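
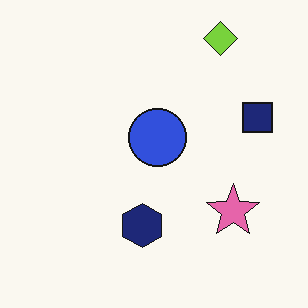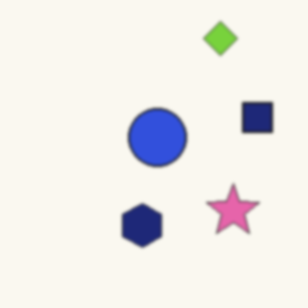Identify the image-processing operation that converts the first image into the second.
It was given a subtle gaussian blur.

Shape edges and outlines are uniformly softened across the whole image.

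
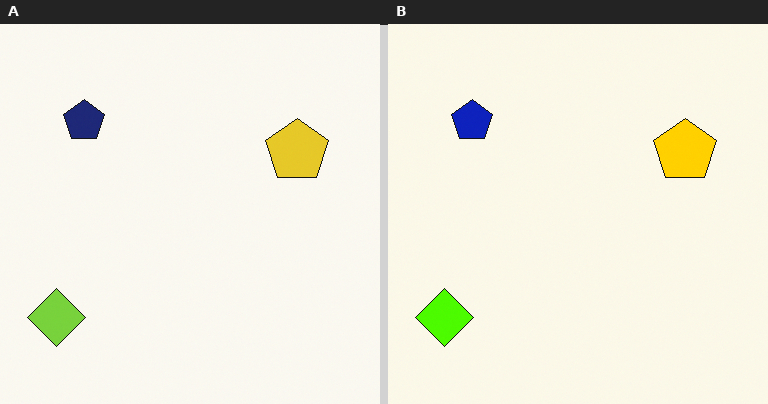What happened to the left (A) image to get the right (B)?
This is the original image made much more vivid (saturation change).

All colors are more vivid — a global saturation change.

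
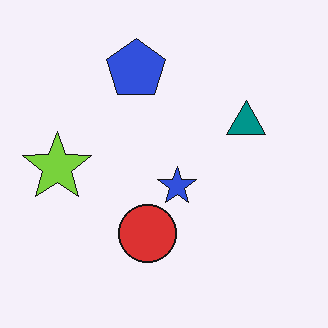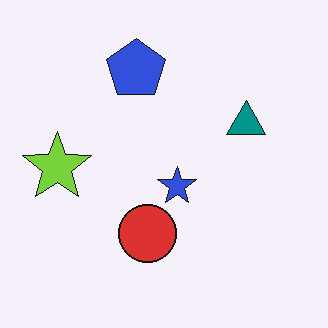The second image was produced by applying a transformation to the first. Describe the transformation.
The second image is the first given moderate JPEG compression.

Blocky 8×8 compression artifacts appear around shape edges and the flat background shows ringing — characteristic JPEG degradation.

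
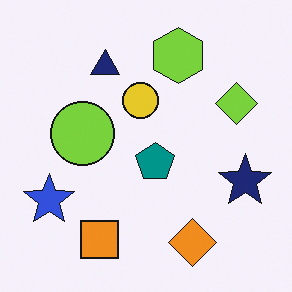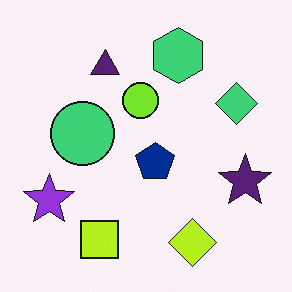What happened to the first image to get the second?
It was hue-shifted by a small amount.

Every shape's color has rotated by the same amount around the hue wheel — a uniform hue shift.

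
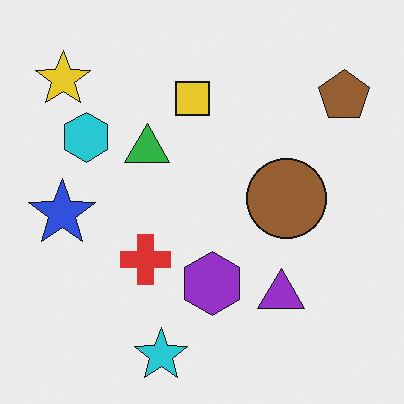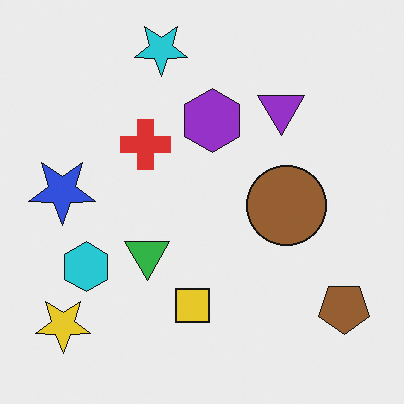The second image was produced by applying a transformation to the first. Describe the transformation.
The image was flipped vertically (top ↔ bottom).

The cyan star is in the bottom of the first image and the top of the second — shapes on opposite sides of the horizontal midline have swapped in a mirror flip.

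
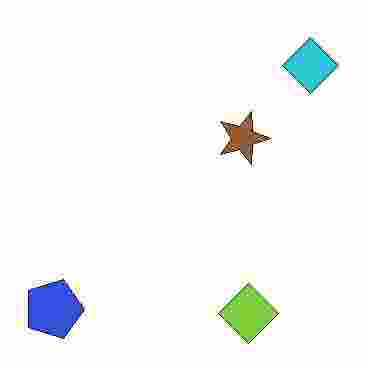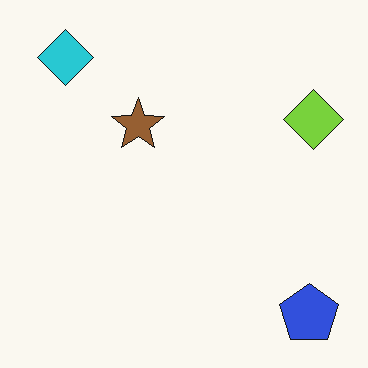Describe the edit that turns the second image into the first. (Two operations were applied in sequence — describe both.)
The image was degraded with heavy JPEG compression, then rotated 90° clockwise.

Blocky 8×8 compression artifacts appear around shape edges and the flat background shows ringing — characteristic JPEG degradation. The blue pentagon sits in the bottom-right of the second image and the bottom-left of the first — consistent with a whole-image 90° clockwise rotation.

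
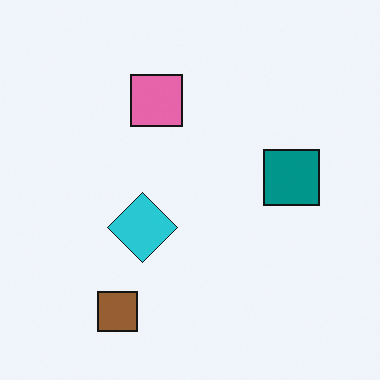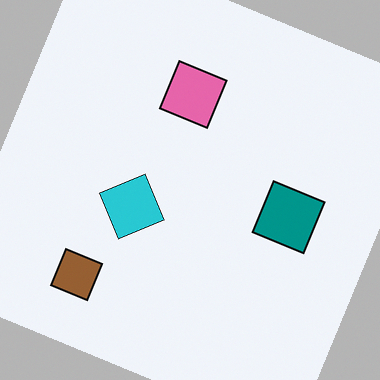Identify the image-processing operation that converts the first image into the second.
This is the original image rotated clockwise by a clearly visible amount.

Every shape is tilted by the same angle and the image corners show triangular fill wedges — a whole-image rotation by a non-right angle.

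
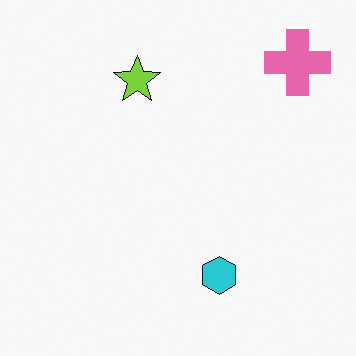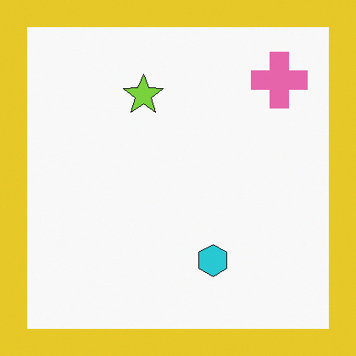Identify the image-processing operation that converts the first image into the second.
The second image is the first framed with a yellow border.

A solid yellow frame runs around the edge of the second image, with the content slightly shrunk inside it.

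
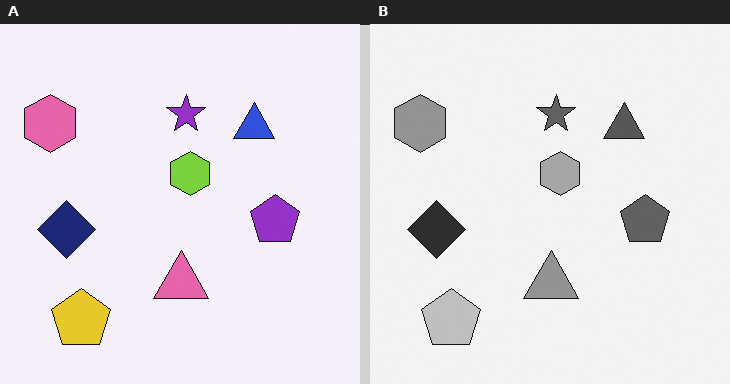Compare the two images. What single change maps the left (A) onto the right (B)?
This is the original image converted to grayscale.

All color is removed — every shape is now a shade of grey.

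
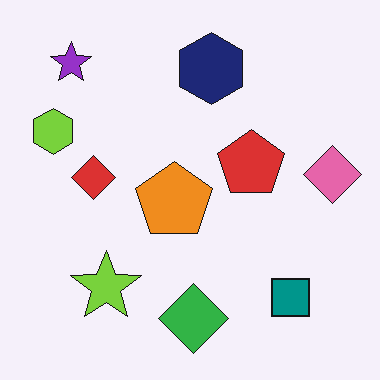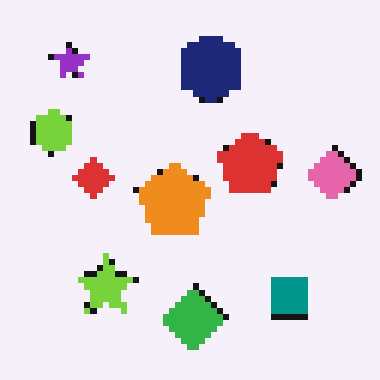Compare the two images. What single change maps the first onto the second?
Moderately pixelated.

Shapes are reduced to large square blocks; fine edges and outlines are lost — a downscale-then-upscale (mosaic) effect.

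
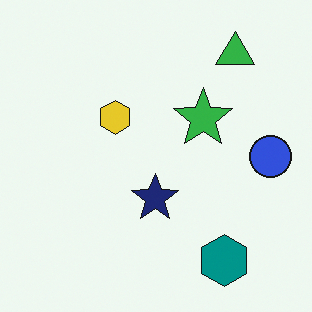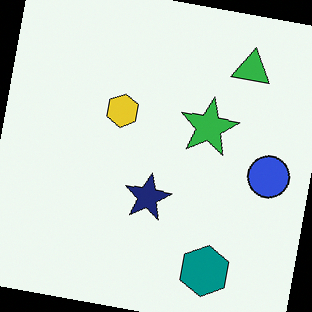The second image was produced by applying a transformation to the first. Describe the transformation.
The second image is the first rotated clockwise by a slight angle.

Every shape is tilted by the same angle and the image corners show triangular fill wedges — a whole-image rotation by a non-right angle.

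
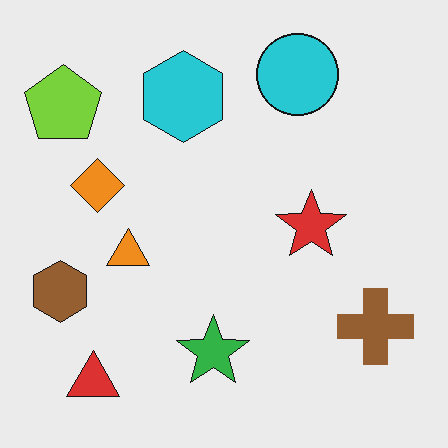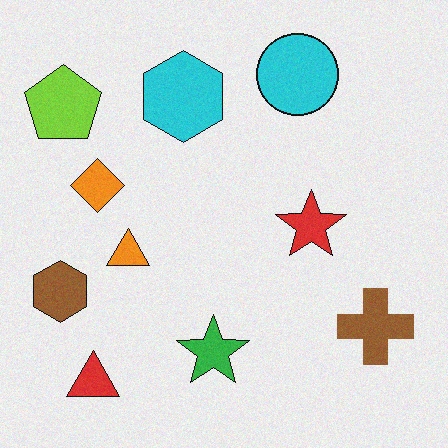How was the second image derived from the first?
This is the original image degraded with a light layer of grain.

Random speckle covers the whole image, including the flat background.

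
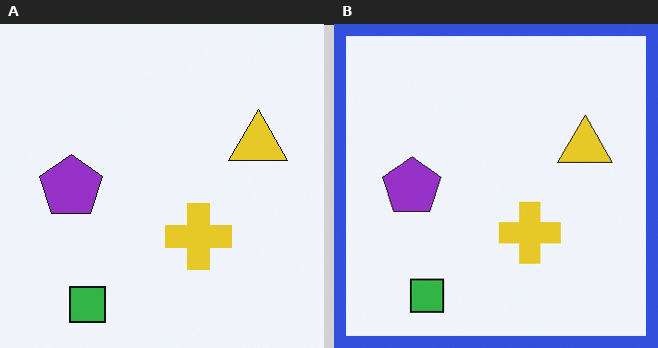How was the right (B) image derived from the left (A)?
Framed with a blue border.

A solid blue frame runs around the edge of the right (B) image, with the content slightly shrunk inside it.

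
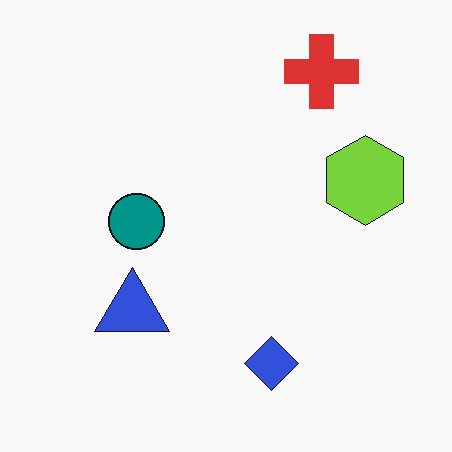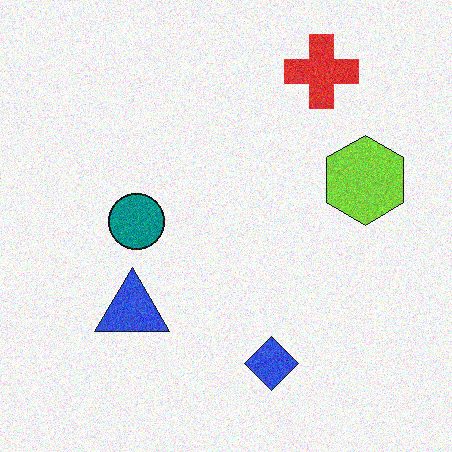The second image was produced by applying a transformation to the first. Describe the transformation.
This is the original image degraded with moderate additive noise.

Random speckle covers the whole image, including the flat background.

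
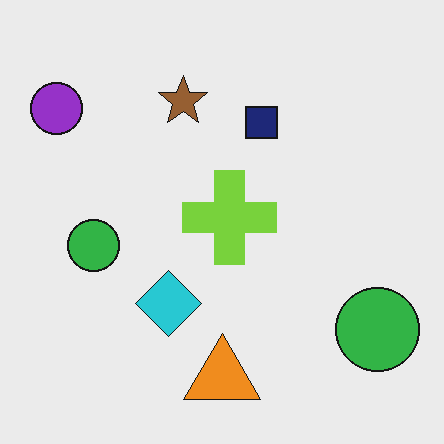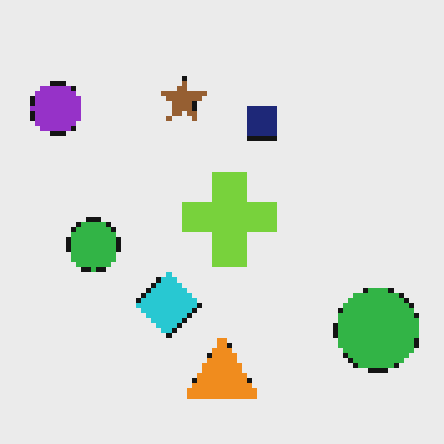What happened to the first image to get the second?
Lightly pixelated (a mild mosaic effect).

Shapes are reduced to large square blocks; fine edges and outlines are lost — a downscale-then-upscale (mosaic) effect.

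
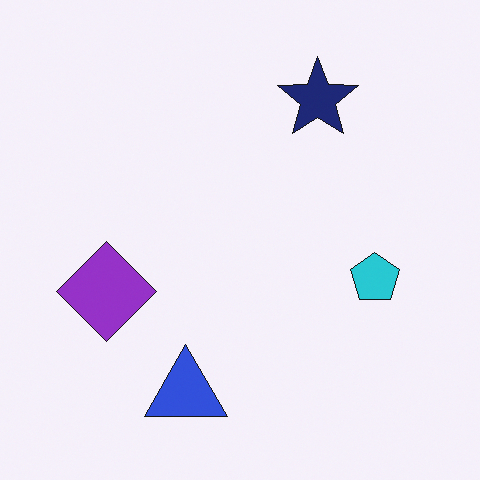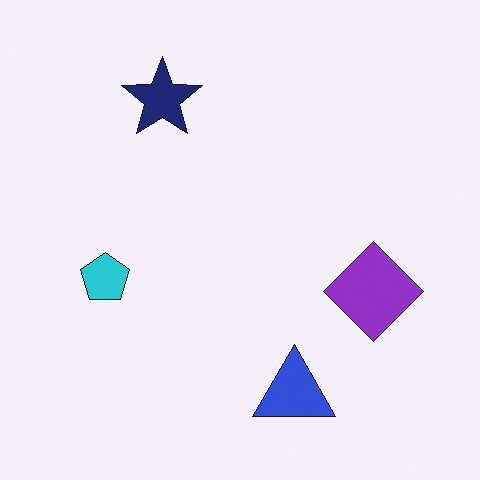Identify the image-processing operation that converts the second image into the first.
It was flipped horizontally (left ↔ right).

The cyan pentagon is in the left of the second image and the right of the first — shapes on opposite sides of the vertical midline have swapped in a mirror flip.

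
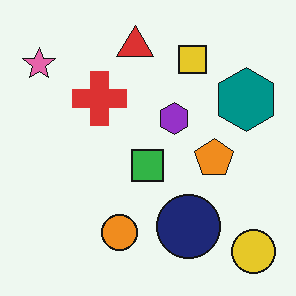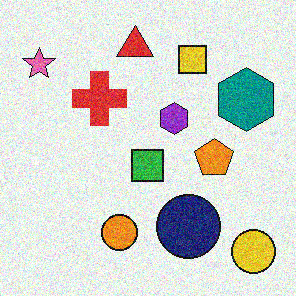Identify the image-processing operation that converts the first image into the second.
The image was degraded with visible gaussian noise.

Random speckle covers the whole image, including the flat background.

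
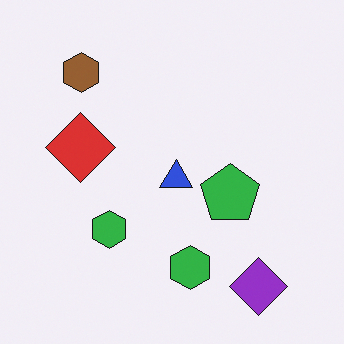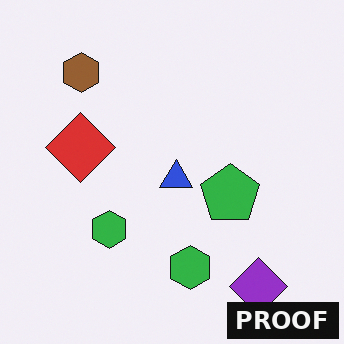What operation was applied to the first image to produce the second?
This is the original image watermarked with the text "PROOF" in the lower-right corner.

A dark label reading "PROOF" appears in the lower-right corner.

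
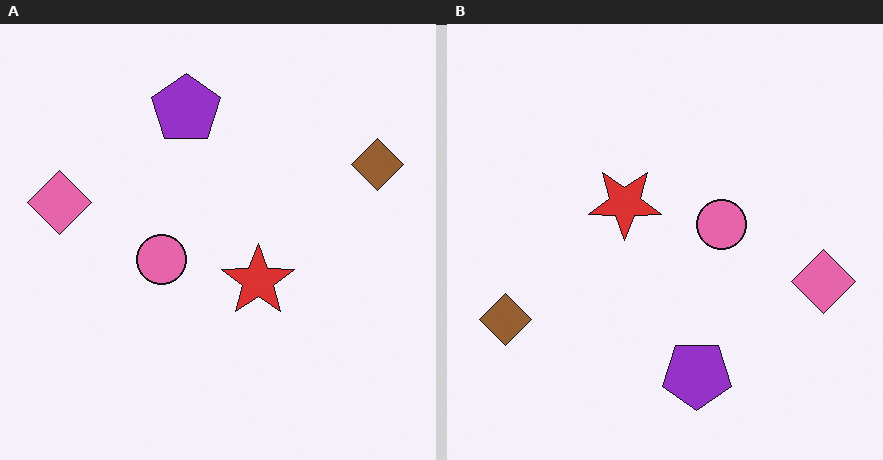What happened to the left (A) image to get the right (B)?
This is the original image rotated 180°.

The brown diamond sits in the top-right of the left (A) image and the bottom-left of the right (B) — consistent with a whole-image 180° rotation.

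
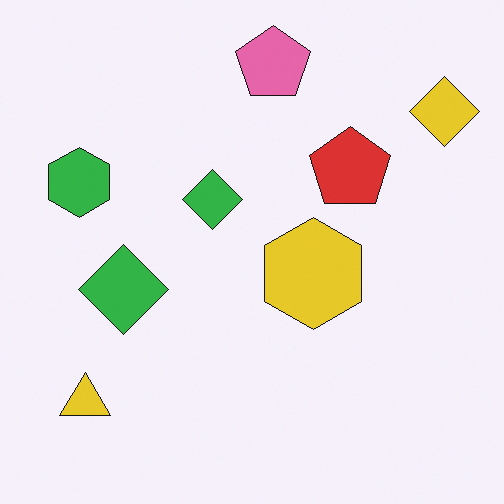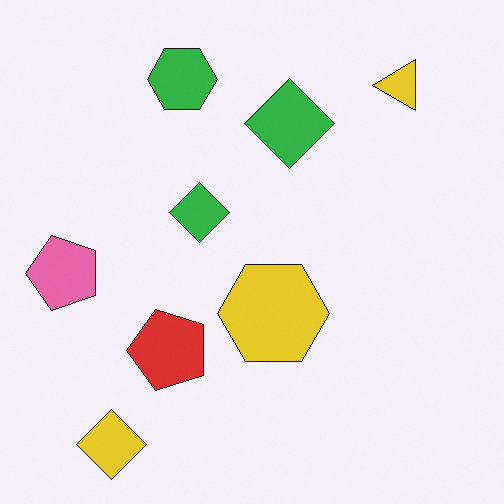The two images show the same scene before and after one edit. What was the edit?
Transposed (reflected across the top-left ↔ bottom-right diagonal).

Shapes have swapped their row and column positions — what was in the top-right is now in the bottom-left — a diagonal reflection.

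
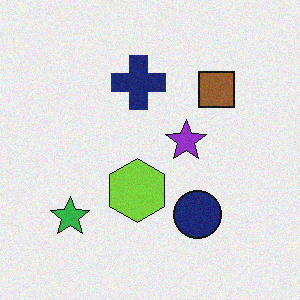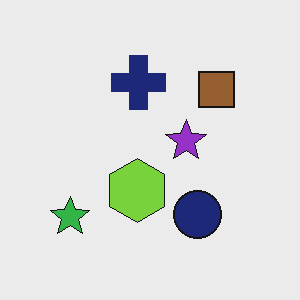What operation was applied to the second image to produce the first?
Degraded with subtle gaussian noise.

Random speckle covers the whole image, including the flat background.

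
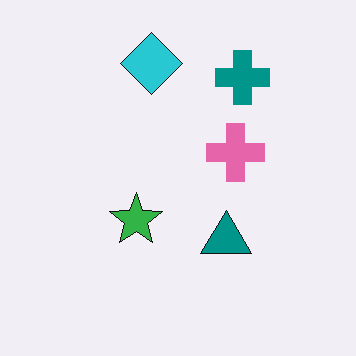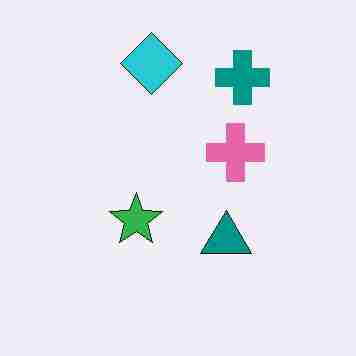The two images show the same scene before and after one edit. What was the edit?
This is the original image degraded with heavy JPEG compression.

Blocky 8×8 compression artifacts appear around shape edges and the flat background shows ringing — characteristic JPEG degradation.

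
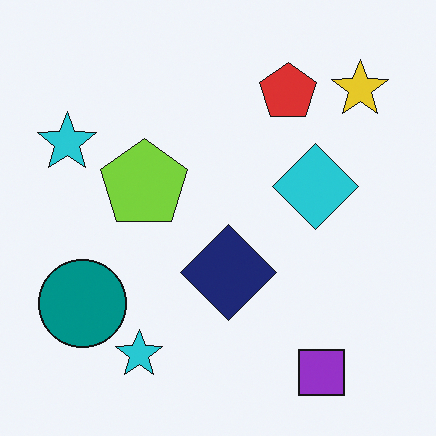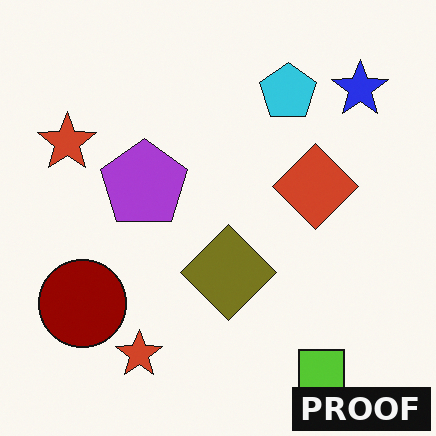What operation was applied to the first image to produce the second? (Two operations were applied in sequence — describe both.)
This is the original image hue-shifted through roughly half the color wheel, then watermarked with the text "PROOF" in the lower-right corner.

Every shape's color has rotated by the same amount around the hue wheel — a uniform hue shift. A dark label reading "PROOF" appears in the lower-right corner.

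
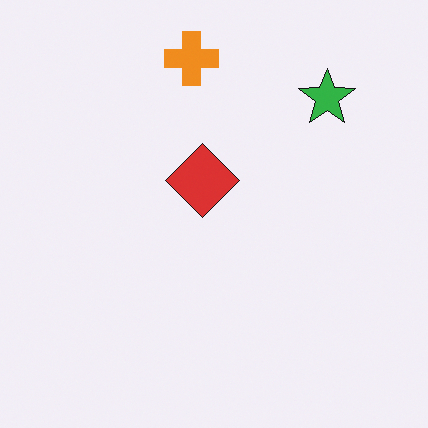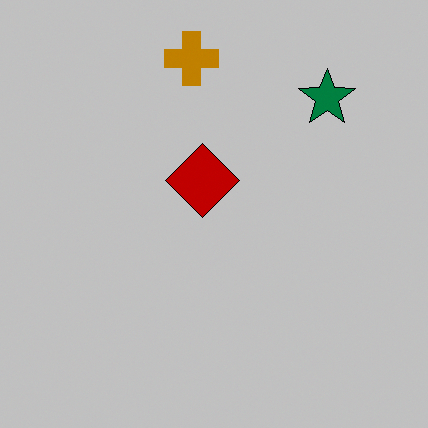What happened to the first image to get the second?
The transformation is: heavily posterized to just a handful of flat colors.

Each flat color has snapped to a coarser quantized level — most visibly, the near-white background has dropped to a flat grey.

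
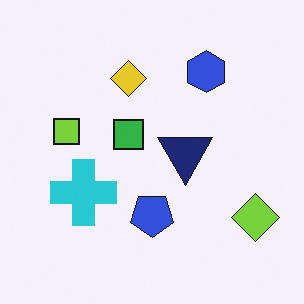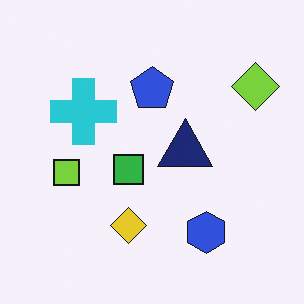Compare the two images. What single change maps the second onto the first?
The transformation is: flipped vertically (top ↔ bottom).

The blue hexagon is in the bottom-right of the second image and the top-right of the first — shapes on opposite sides of the horizontal midline have swapped in a mirror flip.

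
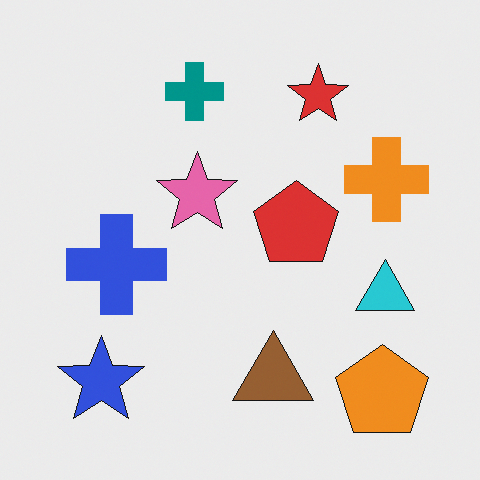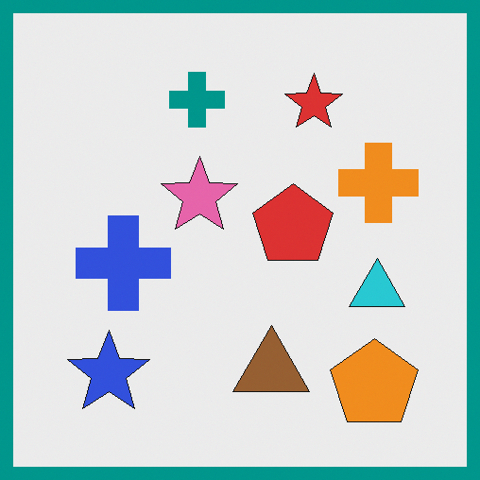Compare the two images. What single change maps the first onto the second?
The image was framed with a teal border.

A solid teal frame runs around the edge of the second image, with the content slightly shrunk inside it.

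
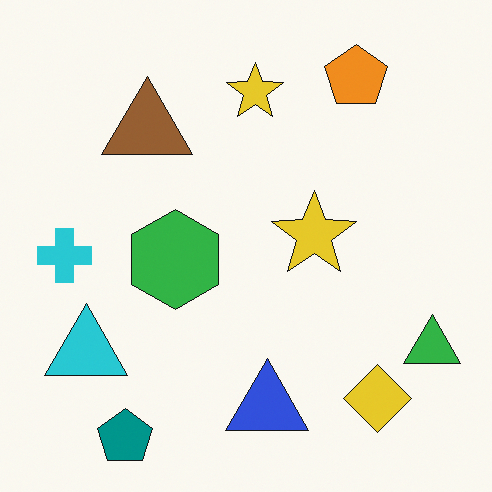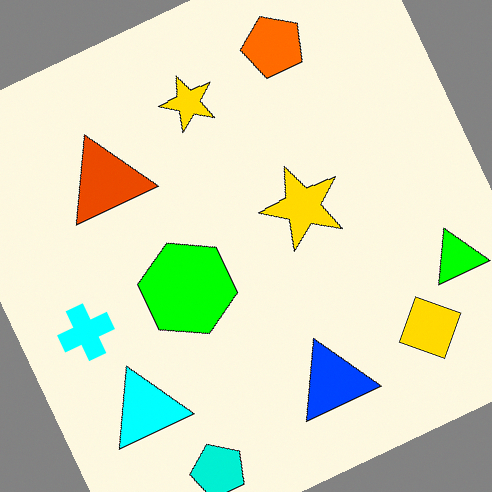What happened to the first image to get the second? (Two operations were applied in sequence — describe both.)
It was made much more vivid (saturation change), then rotated counter-clockwise by a clearly visible amount.

All colors are more vivid — a global saturation change. Every shape is tilted by the same angle and the image corners show triangular fill wedges — a whole-image rotation by a non-right angle.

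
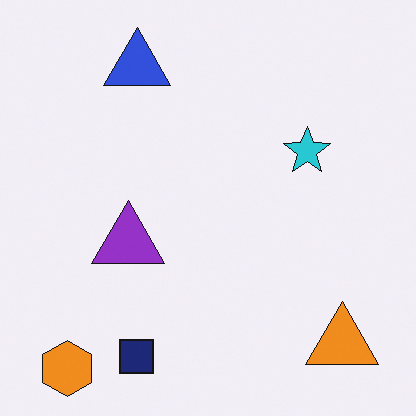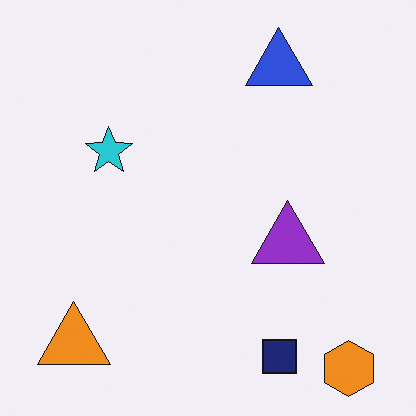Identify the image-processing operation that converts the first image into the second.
Flipped horizontally (left ↔ right).

The orange hexagon is in the bottom-left of the first image and the bottom-right of the second — shapes on opposite sides of the vertical midline have swapped in a mirror flip.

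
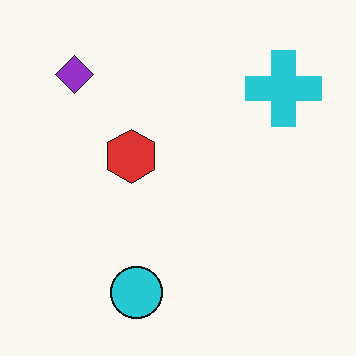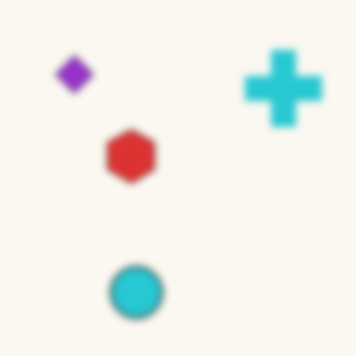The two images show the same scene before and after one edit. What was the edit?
The image was noticeably gaussian-blurred.

Shape edges and outlines are uniformly softened across the whole image.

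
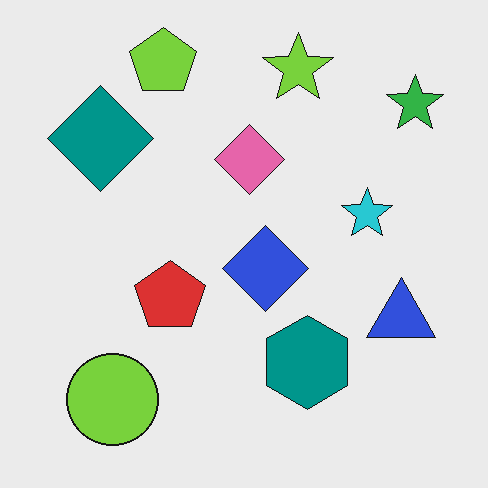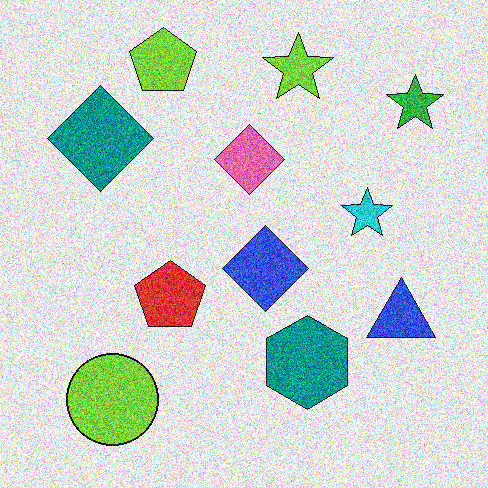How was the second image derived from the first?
The second image is the first degraded with a thick layer of grain.

Random speckle covers the whole image, including the flat background.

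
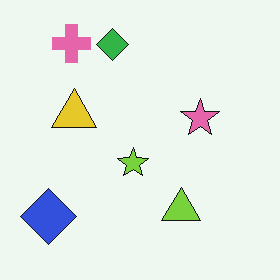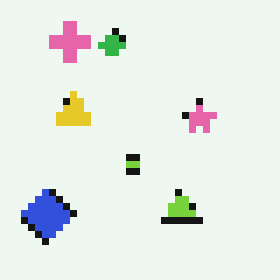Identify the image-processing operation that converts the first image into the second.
It was moderately pixelated.

Shapes are reduced to large square blocks; fine edges and outlines are lost — a downscale-then-upscale (mosaic) effect.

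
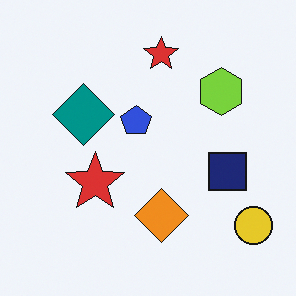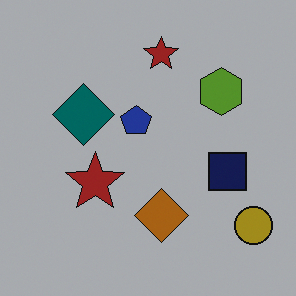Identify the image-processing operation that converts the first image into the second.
It was darkened a lot.

Every pixel — background and shapes alike — is uniformly darkened.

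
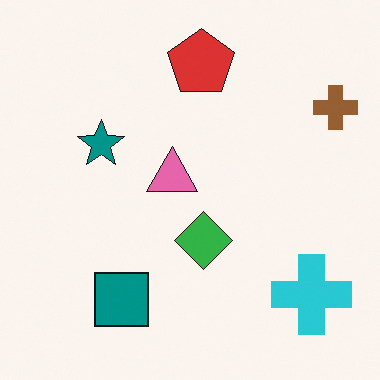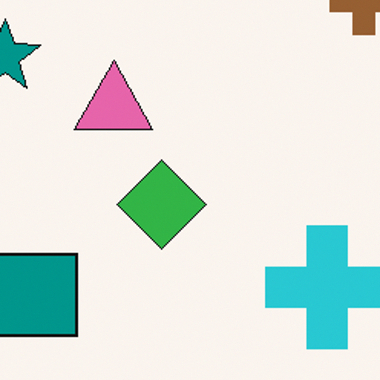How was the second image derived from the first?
Cropped slightly and scaled back up.

The visible shapes are larger and the field of view is narrower; shapes near the original edges may be partly or wholly outside the frame — a crop-and-rescale.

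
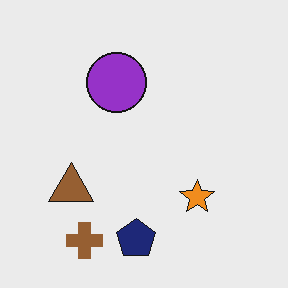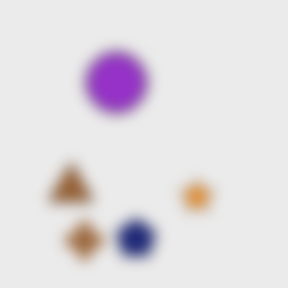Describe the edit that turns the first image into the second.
The image was heavily blurred.

Shape edges and outlines are uniformly softened across the whole image.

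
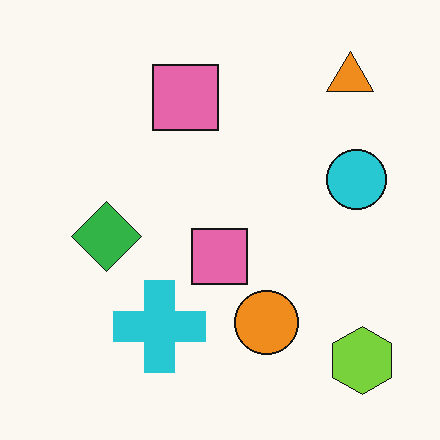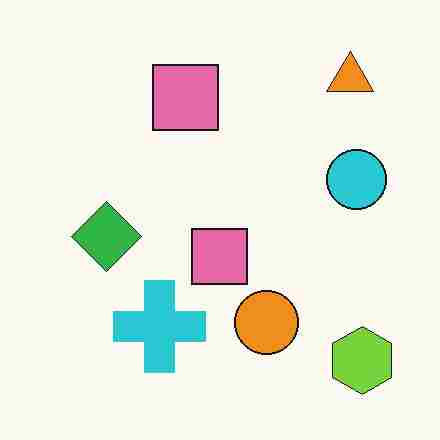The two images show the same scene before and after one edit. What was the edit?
The transformation is: heavily JPEG-compressed with obvious blocking artifacts.

Blocky 8×8 compression artifacts appear around shape edges and the flat background shows ringing — characteristic JPEG degradation.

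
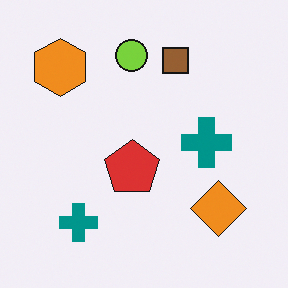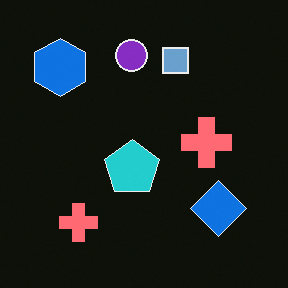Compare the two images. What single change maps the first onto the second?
The transformation is: color-inverted (negative).

The light background has become dark and every shape's color is its complement — a photographic negative.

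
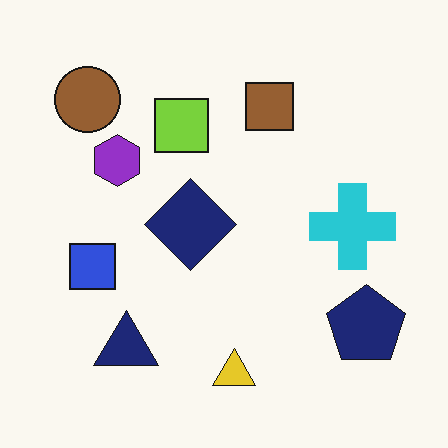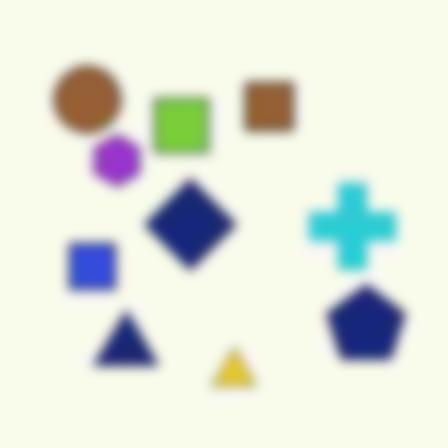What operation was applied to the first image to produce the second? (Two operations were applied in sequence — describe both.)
The transformation is: degraded with heavy JPEG compression, then strongly gaussian-blurred.

Blocky 8×8 compression artifacts appear around shape edges and the flat background shows ringing — characteristic JPEG degradation. Shape edges and outlines are uniformly softened across the whole image.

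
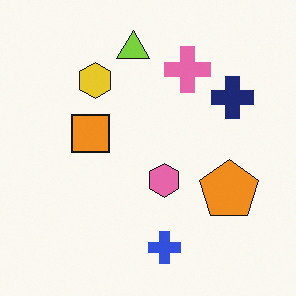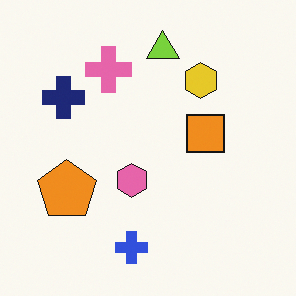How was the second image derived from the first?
The second image is the first flipped horizontally (left ↔ right).

The navy cross is in the top-right of the first image and the top-left of the second — shapes on opposite sides of the vertical midline have swapped in a mirror flip.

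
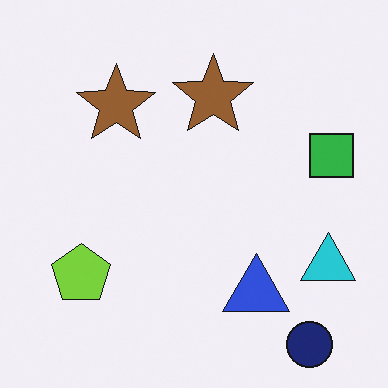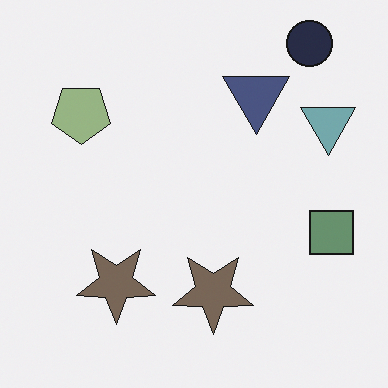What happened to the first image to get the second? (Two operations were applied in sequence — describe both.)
The transformation is: flipped vertically (top ↔ bottom), then made much more muted (saturation change).

The navy circle is in the bottom-right of the first image and the top-right of the second — shapes on opposite sides of the horizontal midline have swapped in a mirror flip. All colors are more muted and greyish — a global saturation change.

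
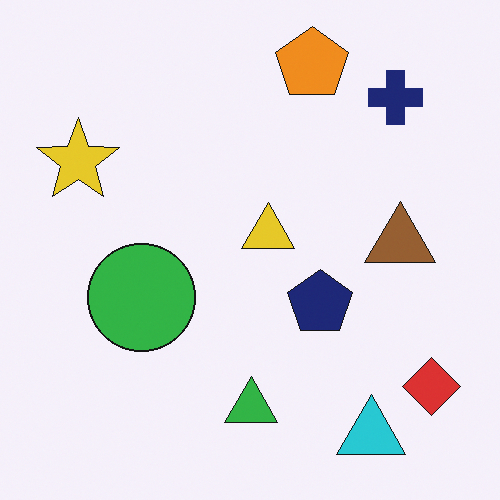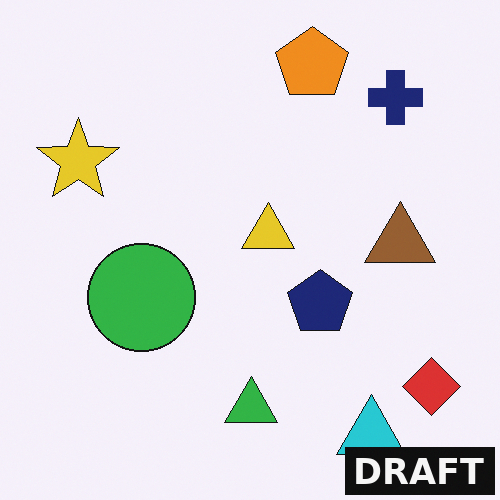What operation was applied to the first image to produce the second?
Watermarked with the text "DRAFT" in the lower-right corner.

A dark label reading "DRAFT" appears in the lower-right corner.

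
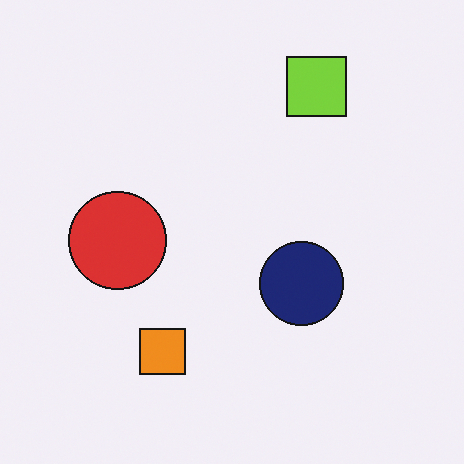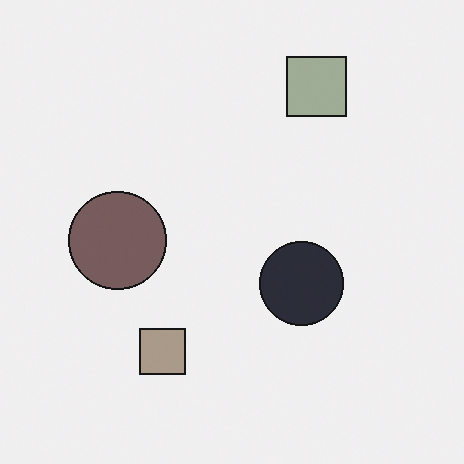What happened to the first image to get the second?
The image was made much more muted (saturation change).

All colors are more muted and greyish — a global saturation change.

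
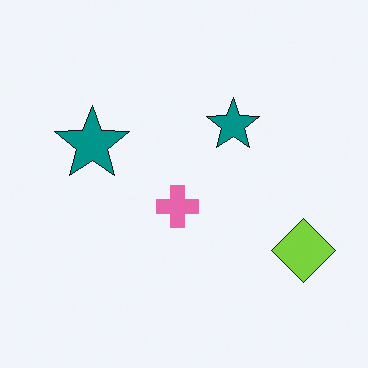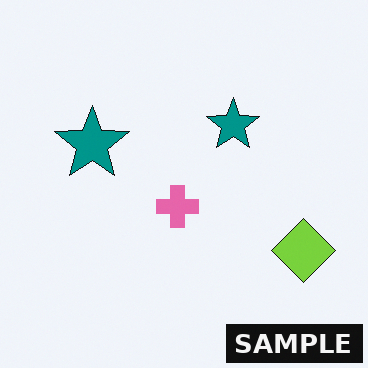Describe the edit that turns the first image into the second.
This is the original image watermarked with the text "SAMPLE" in the lower-right corner.

A dark label reading "SAMPLE" appears in the lower-right corner.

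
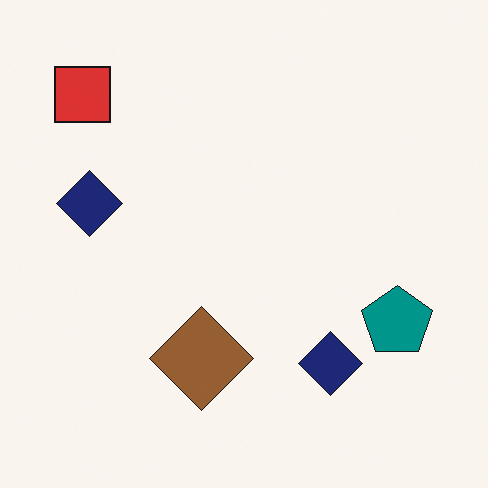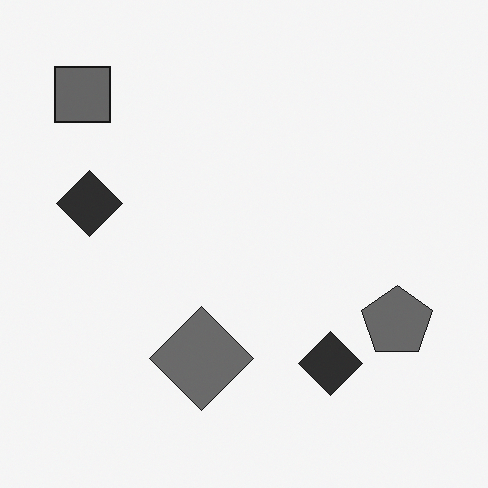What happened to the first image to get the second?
This is the original image converted to grayscale.

All color is removed — every shape is now a shade of grey.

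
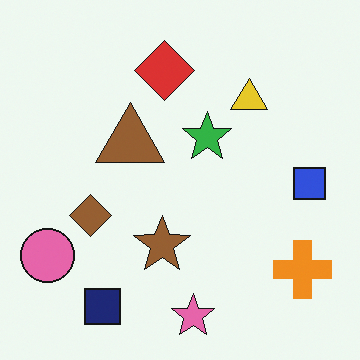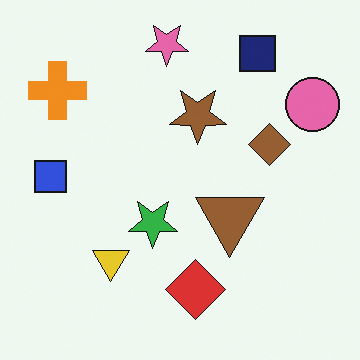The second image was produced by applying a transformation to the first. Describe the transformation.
Rotated 180°.

The pink circle sits in the bottom-left of the first image and the top-right of the second — consistent with a whole-image 180° rotation.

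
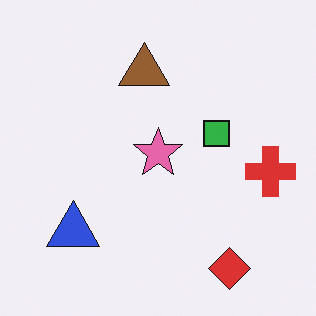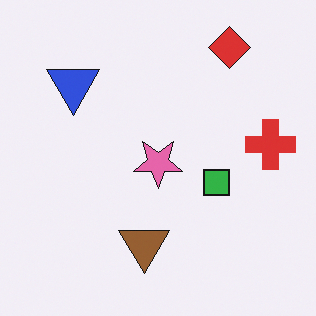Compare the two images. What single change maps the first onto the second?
The image was flipped vertically (top ↔ bottom).

The red diamond is in the bottom-right of the first image and the top-right of the second — shapes on opposite sides of the horizontal midline have swapped in a mirror flip.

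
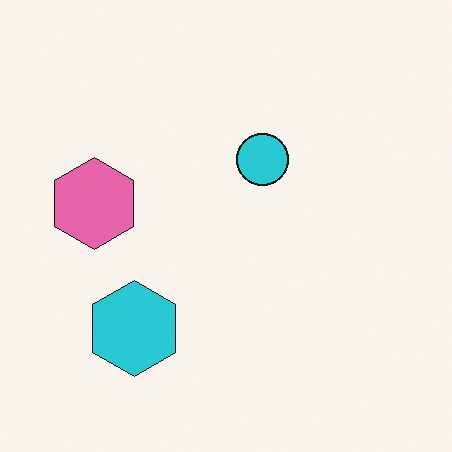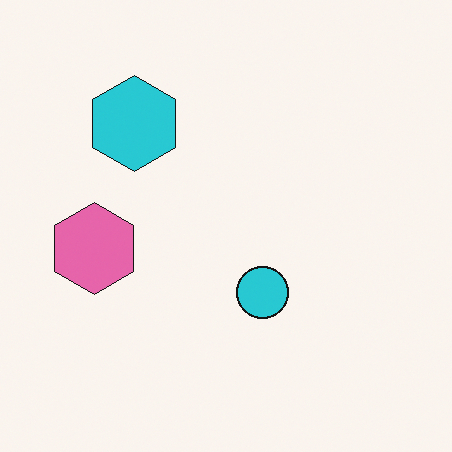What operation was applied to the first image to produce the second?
The second image is the first flipped vertically (top ↔ bottom).

The cyan hexagon is in the bottom-left of the first image and the top-left of the second — shapes on opposite sides of the horizontal midline have swapped in a mirror flip.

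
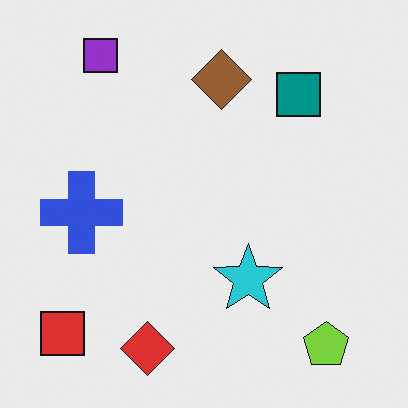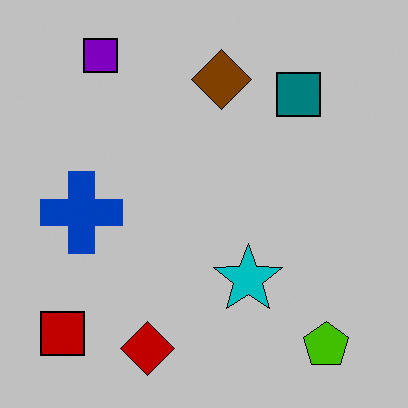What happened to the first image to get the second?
This is the original image aggressively posterized.

Each flat color has snapped to a coarser quantized level — most visibly, the near-white background has dropped to a flat grey.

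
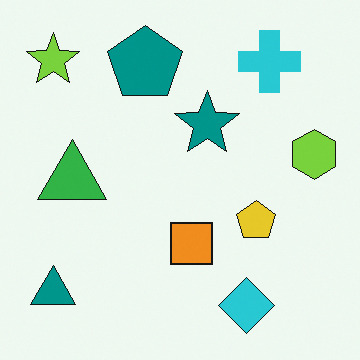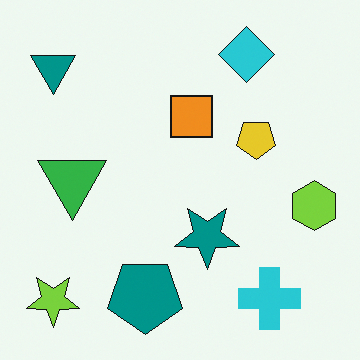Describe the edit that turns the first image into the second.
The transformation is: flipped vertically (top ↔ bottom).

The cyan diamond is in the bottom-right of the first image and the top-right of the second — shapes on opposite sides of the horizontal midline have swapped in a mirror flip.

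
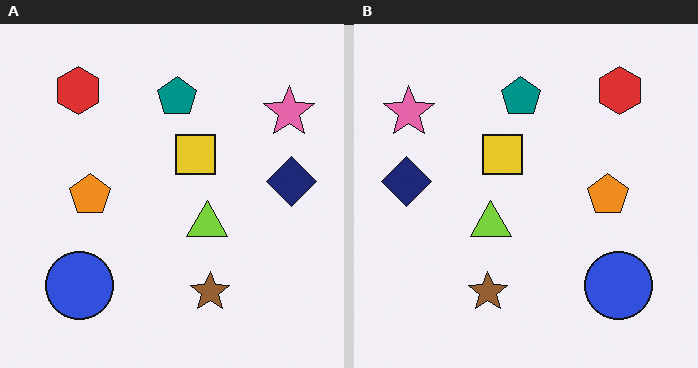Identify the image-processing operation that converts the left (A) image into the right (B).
Flipped horizontally (left ↔ right).

The navy diamond is in the right of the left (A) image and the left of the right (B) — shapes on opposite sides of the vertical midline have swapped in a mirror flip.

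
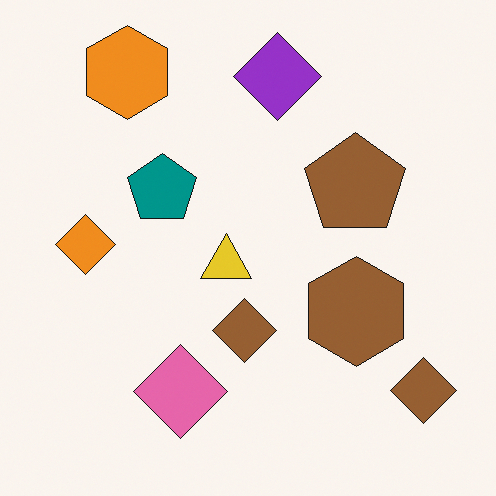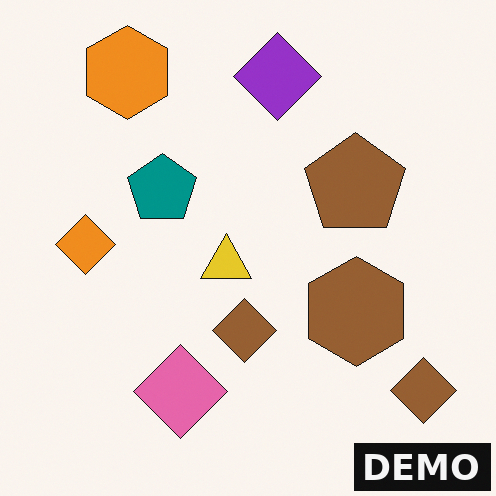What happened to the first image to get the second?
Watermarked with the text "DEMO" in the lower-right corner.

A dark label reading "DEMO" appears in the lower-right corner.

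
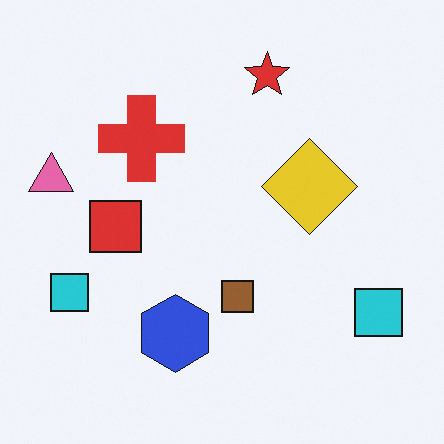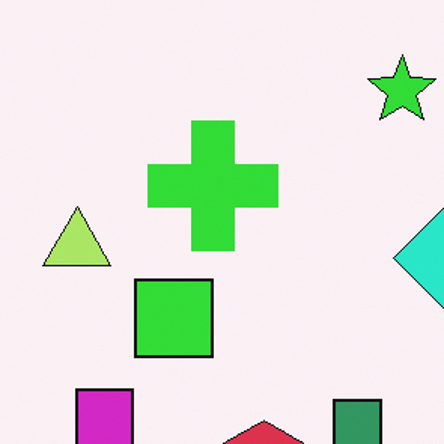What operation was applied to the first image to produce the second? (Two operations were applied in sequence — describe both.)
It was cropped slightly and scaled back up, then hue-shifted by a moderate amount.

The visible shapes are larger and the field of view is narrower; shapes near the original edges may be partly or wholly outside the frame — a crop-and-rescale. Every shape's color has rotated by the same amount around the hue wheel — a uniform hue shift.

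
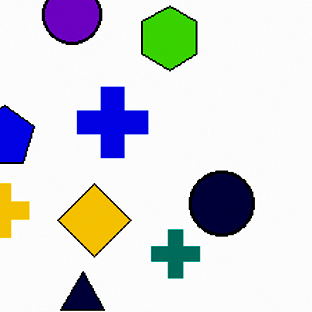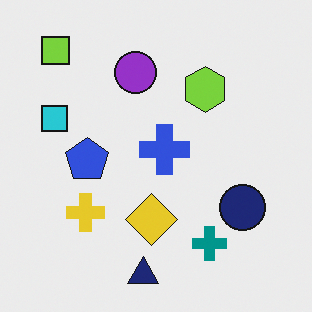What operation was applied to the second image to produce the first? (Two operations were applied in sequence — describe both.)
The transformation is: cropped slightly and scaled back up, then boosted in contrast.

The visible shapes are larger and the field of view is narrower; shapes near the original edges may be partly or wholly outside the frame — a crop-and-rescale. Tones are pushed away from mid-grey across the whole image — a global contrast change.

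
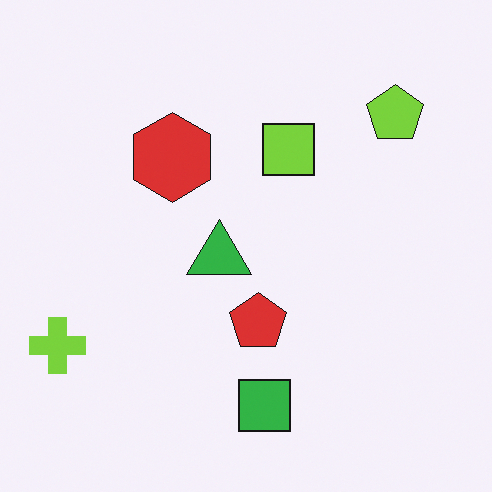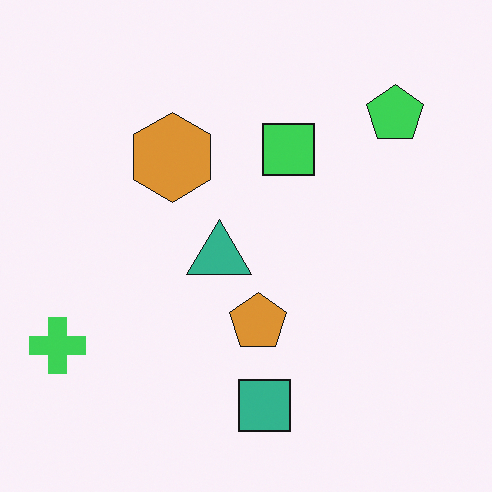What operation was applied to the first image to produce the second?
Hue-shifted slightly.

Every shape's color has rotated by the same amount around the hue wheel — a uniform hue shift.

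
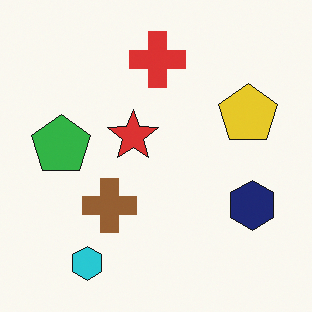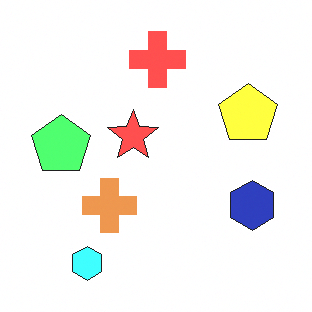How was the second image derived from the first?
The image was substantially brightened.

Every pixel — background and shapes alike — is uniformly brightened.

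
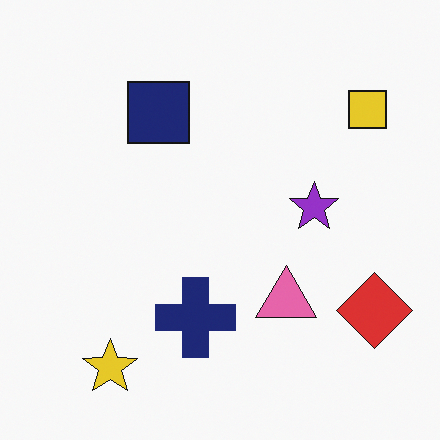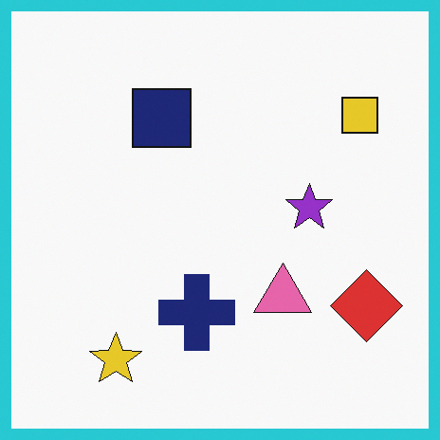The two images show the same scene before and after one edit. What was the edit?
It was framed with a cyan border.

A solid cyan frame runs around the edge of the second image, with the content slightly shrunk inside it.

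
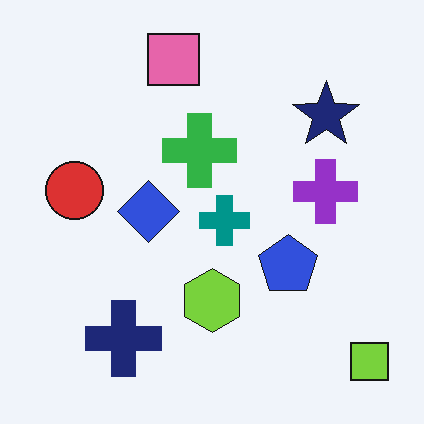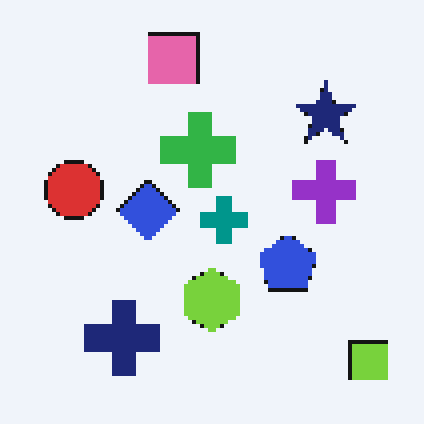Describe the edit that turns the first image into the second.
It was mildly pixelated.

Shapes are reduced to large square blocks; fine edges and outlines are lost — a downscale-then-upscale (mosaic) effect.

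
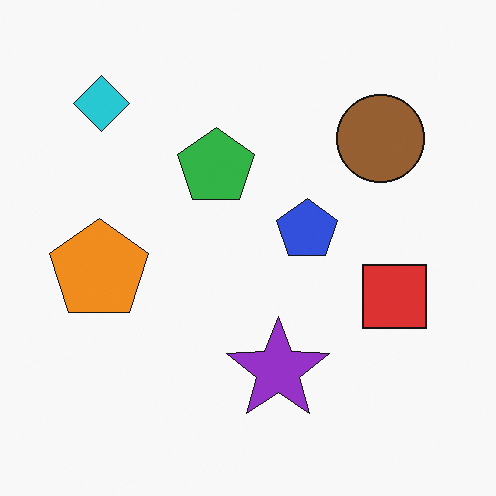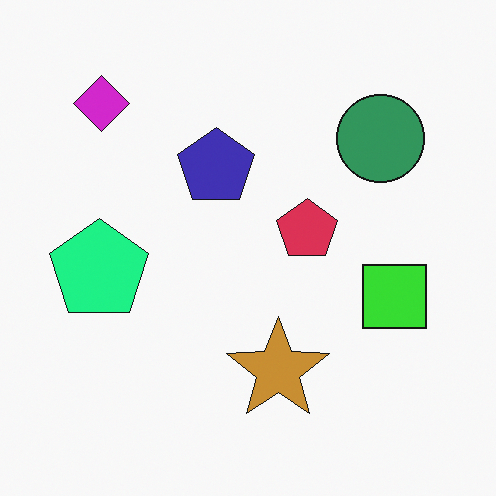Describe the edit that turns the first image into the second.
The second image is the first hue-shifted through roughly a third of the color wheel.

Every shape's color has rotated by the same amount around the hue wheel — a uniform hue shift.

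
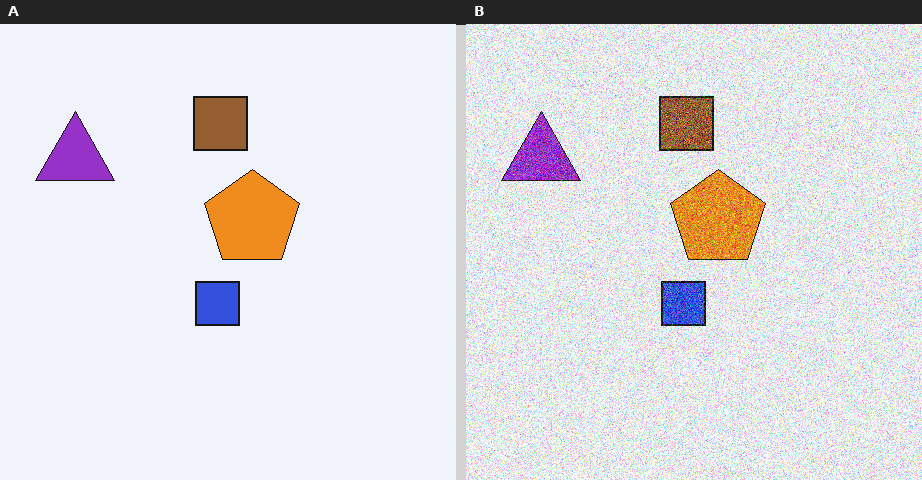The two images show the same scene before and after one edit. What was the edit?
The right (B) image is the left (A) degraded with heavy additive noise.

Random speckle covers the whole image, including the flat background.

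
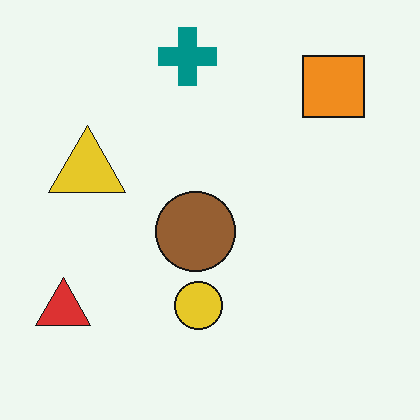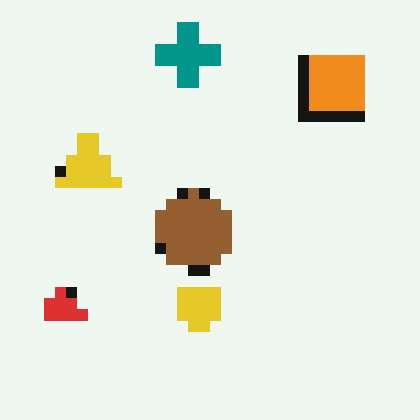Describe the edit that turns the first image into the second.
The transformation is: coarsely pixelated.

Shapes are reduced to large square blocks; fine edges and outlines are lost — a downscale-then-upscale (mosaic) effect.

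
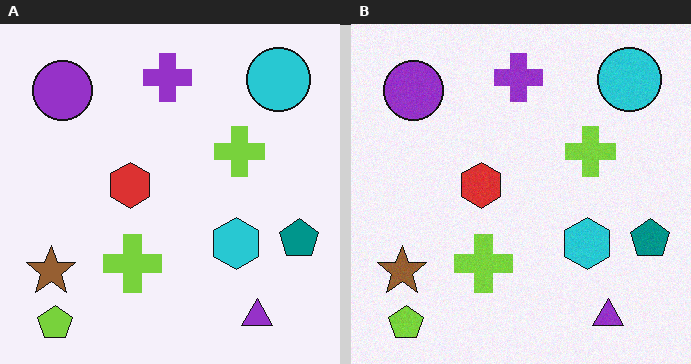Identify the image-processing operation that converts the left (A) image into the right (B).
The right (B) image is the left (A) degraded with subtle gaussian noise.

Random speckle covers the whole image, including the flat background.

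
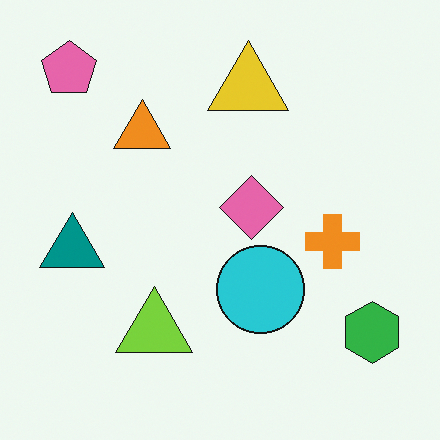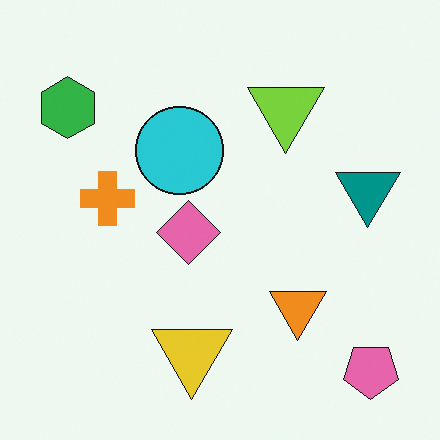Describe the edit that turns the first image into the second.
This is the original image rotated 180°.

The pink pentagon sits in the top-left of the first image and the bottom-right of the second — consistent with a whole-image 180° rotation.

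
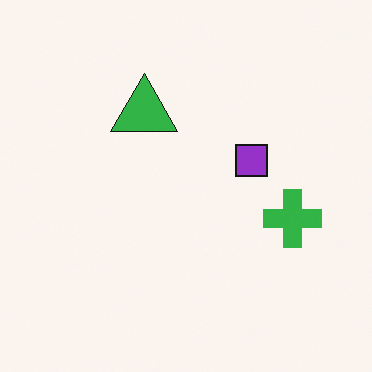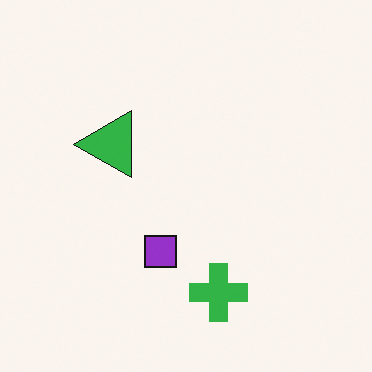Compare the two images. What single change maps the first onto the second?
It was transposed (reflected across the top-left ↔ bottom-right diagonal).

Shapes have swapped their row and column positions — what was in the top-right is now in the bottom-left — a diagonal reflection.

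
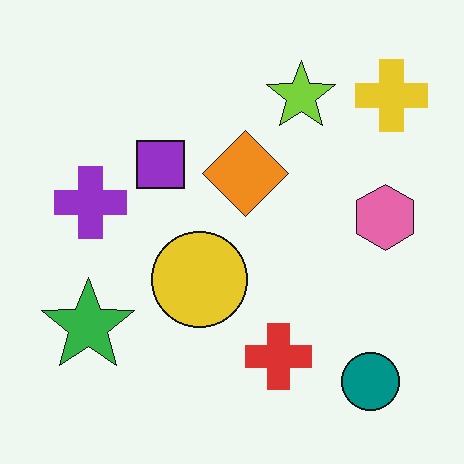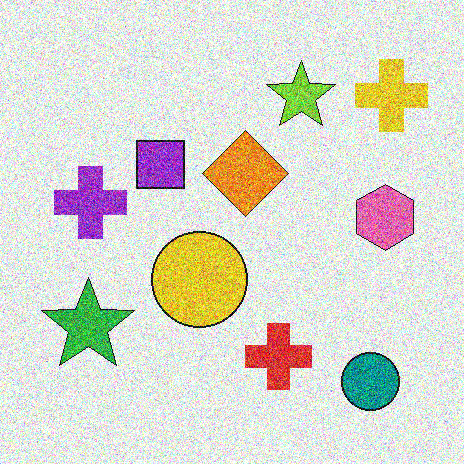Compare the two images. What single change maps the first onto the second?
The second image is the first degraded with strong gaussian noise.

Random speckle covers the whole image, including the flat background.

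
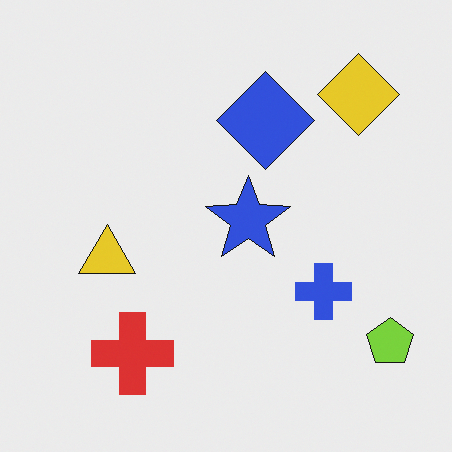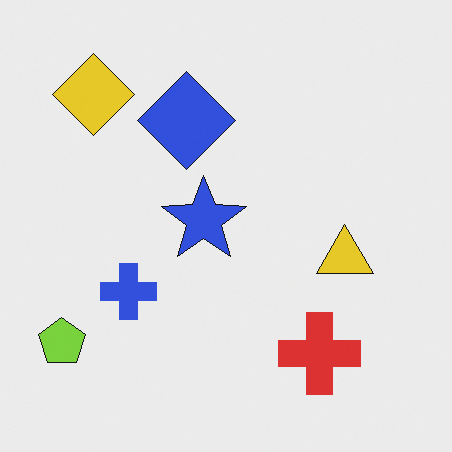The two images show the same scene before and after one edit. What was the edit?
The transformation is: flipped horizontally (left ↔ right).

The lime pentagon is in the bottom-right of the first image and the bottom-left of the second — shapes on opposite sides of the vertical midline have swapped in a mirror flip.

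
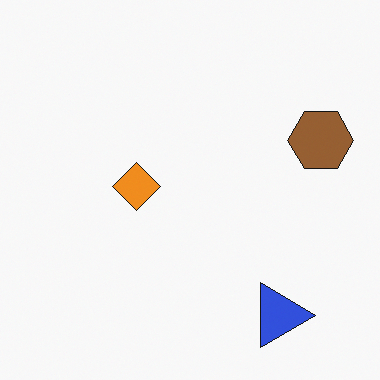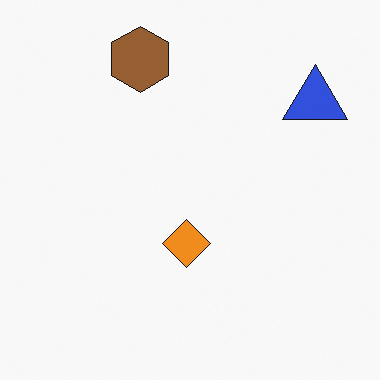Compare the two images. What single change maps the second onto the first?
It was rotated 90° clockwise.

The blue triangle sits in the top-right of the second image and the bottom-right of the first — consistent with a whole-image 90° clockwise rotation.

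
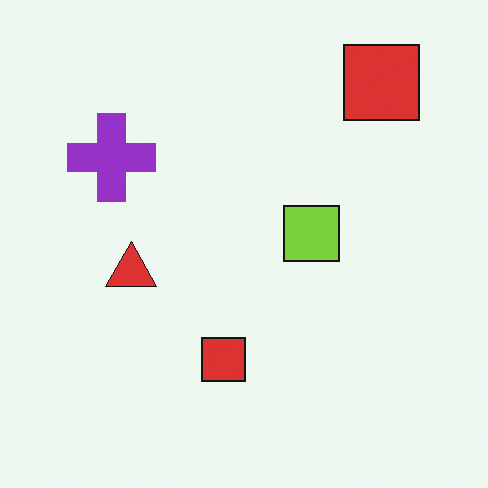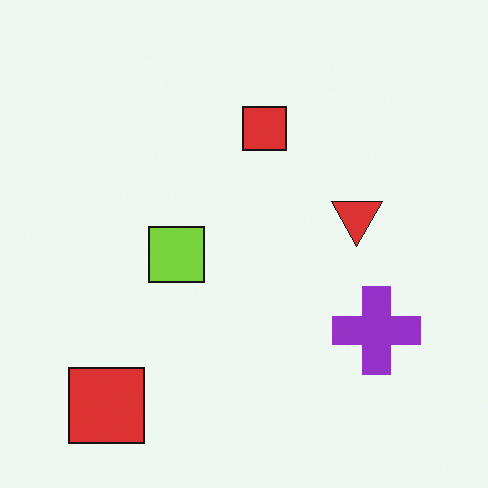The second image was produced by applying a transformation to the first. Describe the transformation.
This is the original image rotated 180°.

The purple cross sits in the top-left of the first image and the bottom-right of the second — consistent with a whole-image 180° rotation.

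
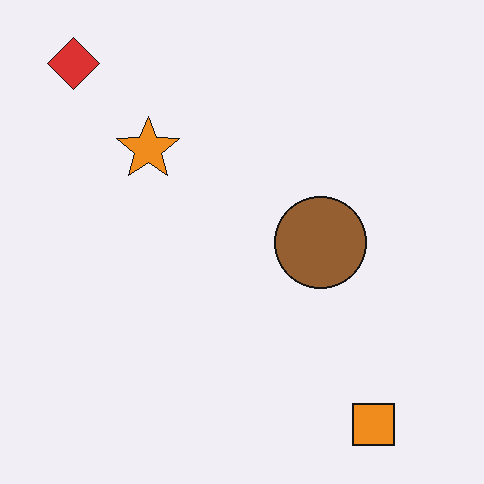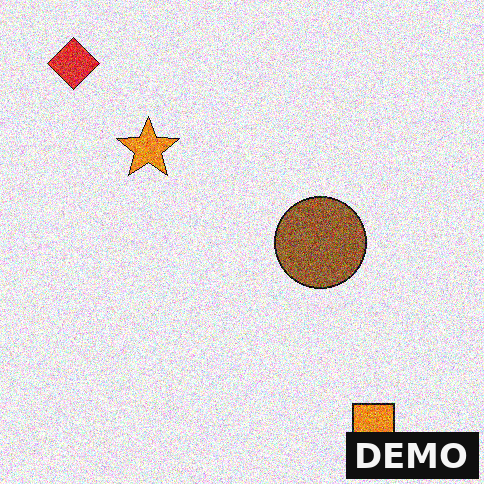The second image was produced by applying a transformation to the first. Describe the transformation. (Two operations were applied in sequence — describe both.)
It was degraded with strong gaussian noise, then watermarked with the text "DEMO" in the lower-right corner.

Random speckle covers the whole image, including the flat background. A dark label reading "DEMO" appears in the lower-right corner.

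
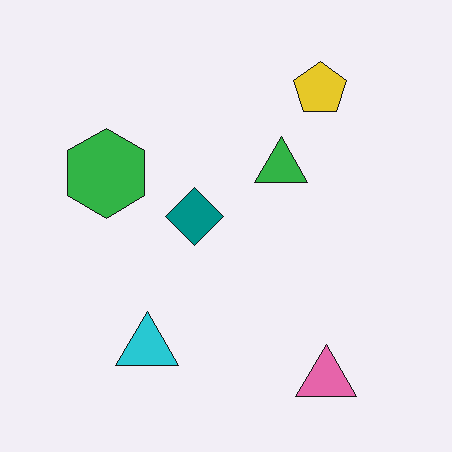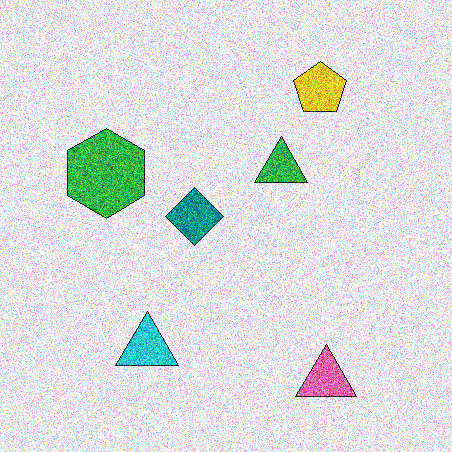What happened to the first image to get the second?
This is the original image degraded with a thick layer of grain.

Random speckle covers the whole image, including the flat background.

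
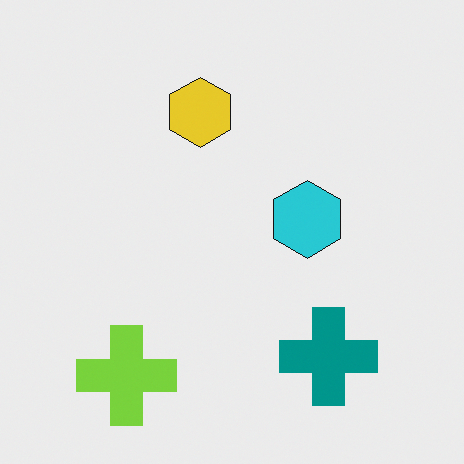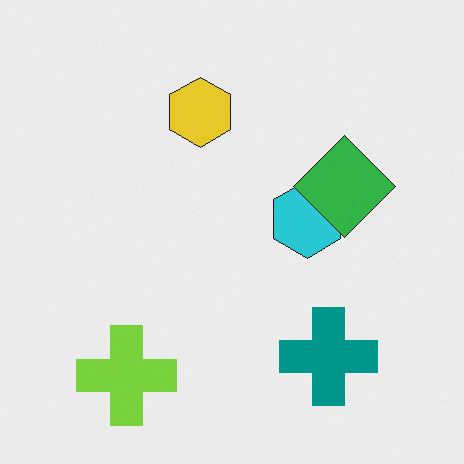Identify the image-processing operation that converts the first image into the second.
The second image is the first overlaid with an additional green diamond.

A green diamond appears in the second image that is absent from the first.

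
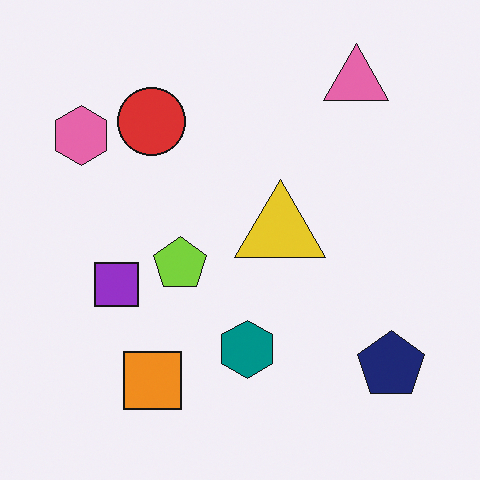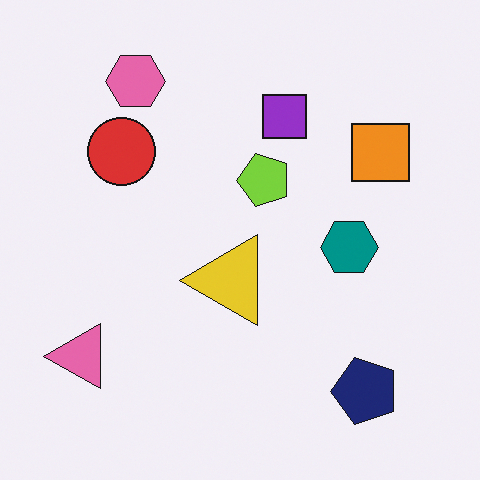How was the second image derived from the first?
The image was transposed (reflected across the top-left ↔ bottom-right diagonal).

Shapes have swapped their row and column positions — what was in the top-right is now in the bottom-left — a diagonal reflection.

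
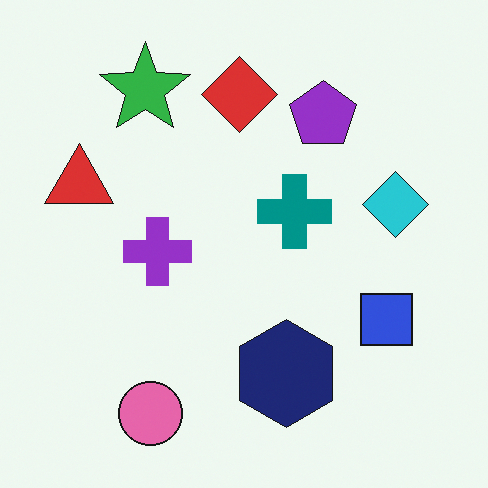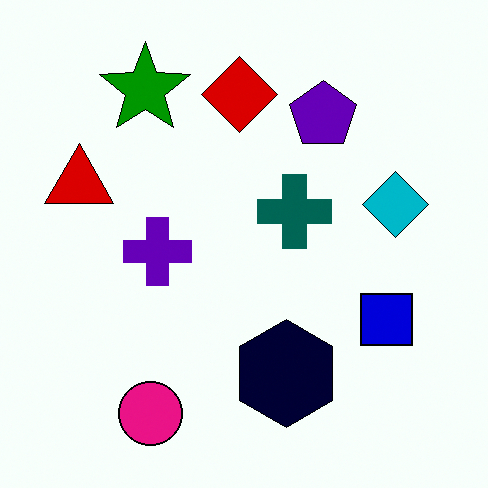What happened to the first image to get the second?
It was given much higher contrast.

Tones are pushed away from mid-grey across the whole image — a global contrast change.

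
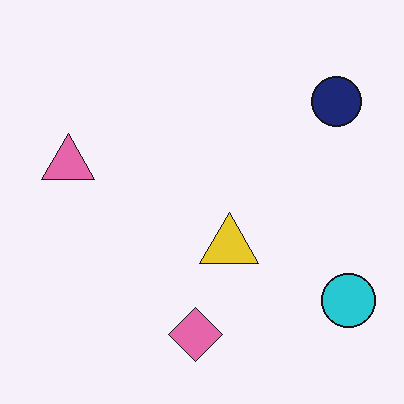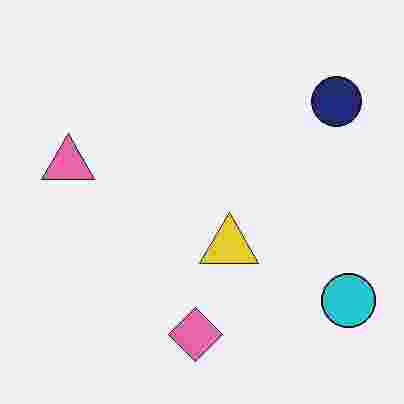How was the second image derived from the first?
The transformation is: degraded with heavy JPEG compression.

Blocky 8×8 compression artifacts appear around shape edges and the flat background shows ringing — characteristic JPEG degradation.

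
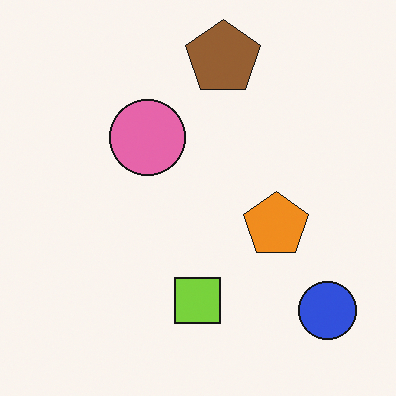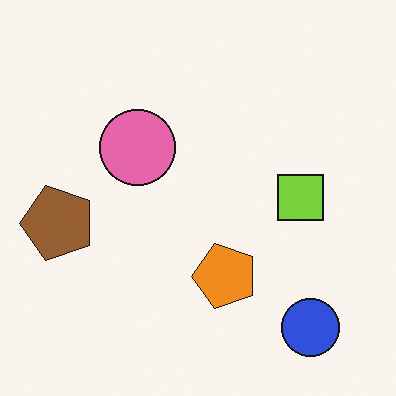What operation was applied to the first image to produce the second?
This is the original image transposed (reflected across the top-left ↔ bottom-right diagonal).

Shapes have swapped their row and column positions — what was in the top-right is now in the bottom-left — a diagonal reflection.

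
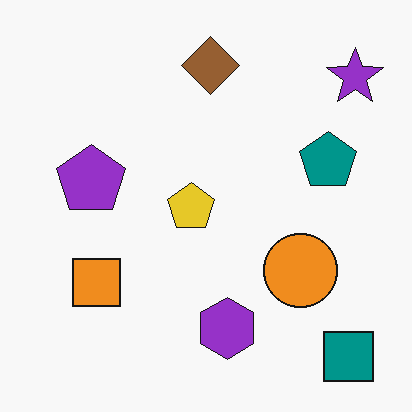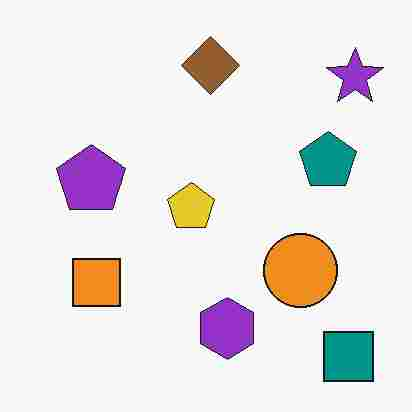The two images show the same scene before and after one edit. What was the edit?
Degraded with heavy JPEG compression.

Blocky 8×8 compression artifacts appear around shape edges and the flat background shows ringing — characteristic JPEG degradation.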